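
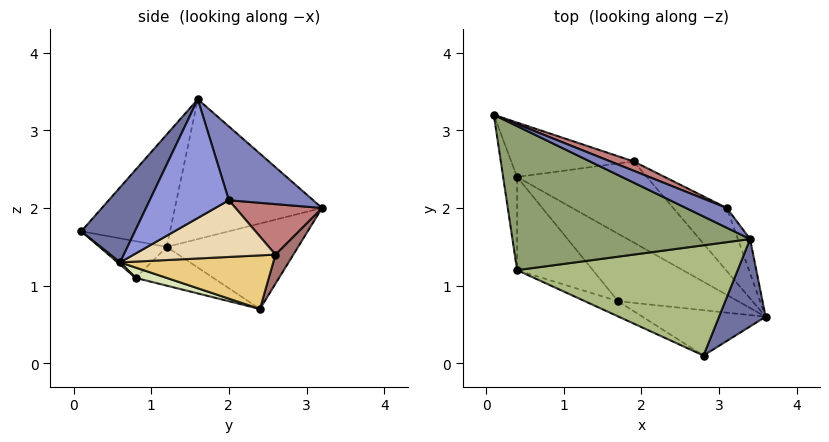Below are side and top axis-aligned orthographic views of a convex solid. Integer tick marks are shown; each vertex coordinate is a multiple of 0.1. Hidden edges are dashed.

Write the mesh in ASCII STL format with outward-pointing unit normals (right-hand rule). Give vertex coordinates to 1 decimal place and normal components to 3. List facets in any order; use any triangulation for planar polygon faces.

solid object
 facet normal 0.620 -0.684 0.385
  outer loop
   vertex 3.4 1.6 3.4
   vertex 2.8 0.1 1.7
   vertex 3.6 0.6 1.3
  endloop
 endfacet
 facet normal 0.358 0.912 0.198
  outer loop
   vertex 3.1 2.0 2.1
   vertex 0.1 3.2 2.0
   vertex 3.4 1.6 3.4
  endloop
 endfacet
 facet normal 0.919 0.382 -0.094
  outer loop
   vertex 3.1 2.0 2.1
   vertex 3.4 1.6 3.4
   vertex 3.6 0.6 1.3
  endloop
 endfacet
 facet normal -0.981 -0.107 -0.161
  outer loop
   vertex 0.4 1.2 1.5
   vertex 0.1 3.2 2.0
   vertex 0.4 2.4 0.7
  endloop
 endfacet
 facet normal -0.487 -0.280 0.827
  outer loop
   vertex 0.4 1.2 1.5
   vertex 3.4 1.6 3.4
   vertex 0.1 3.2 2.0
  endloop
 endfacet
 facet normal -0.350 -0.638 0.686
  outer loop
   vertex 0.4 1.2 1.5
   vertex 2.8 0.1 1.7
   vertex 3.4 1.6 3.4
  endloop
 endfacet
 facet normal 0.014 -0.638 -0.770
  outer loop
   vertex 1.7 0.8 1.1
   vertex 3.6 0.6 1.3
   vertex 2.8 0.1 1.7
  endloop
 endfacet
 facet normal 0.085 -0.176 -0.981
  outer loop
   vertex 1.7 0.8 1.1
   vertex 0.4 2.4 0.7
   vertex 3.6 0.6 1.3
  endloop
 endfacet
 facet normal -0.370 -0.867 -0.334
  outer loop
   vertex 1.7 0.8 1.1
   vertex 2.8 0.1 1.7
   vertex 0.4 1.2 1.5
  endloop
 endfacet
 facet normal -0.392 -0.510 -0.765
  outer loop
   vertex 1.7 0.8 1.1
   vertex 0.4 1.2 1.5
   vertex 0.4 2.4 0.7
  endloop
 endfacet
 facet normal 0.358 0.348 -0.867
  outer loop
   vertex 1.9 2.6 1.4
   vertex 3.6 0.6 1.3
   vertex 0.4 2.4 0.7
  endloop
 endfacet
 facet normal 0.609 0.546 -0.575
  outer loop
   vertex 1.9 2.6 1.4
   vertex 3.1 2.0 2.1
   vertex 3.6 0.6 1.3
  endloop
 endfacet
 facet normal 0.119 0.858 -0.500
  outer loop
   vertex 1.9 2.6 1.4
   vertex 0.4 2.4 0.7
   vertex 0.1 3.2 2.0
  endloop
 endfacet
 facet normal 0.361 0.917 0.167
  outer loop
   vertex 1.9 2.6 1.4
   vertex 0.1 3.2 2.0
   vertex 3.1 2.0 2.1
  endloop
 endfacet
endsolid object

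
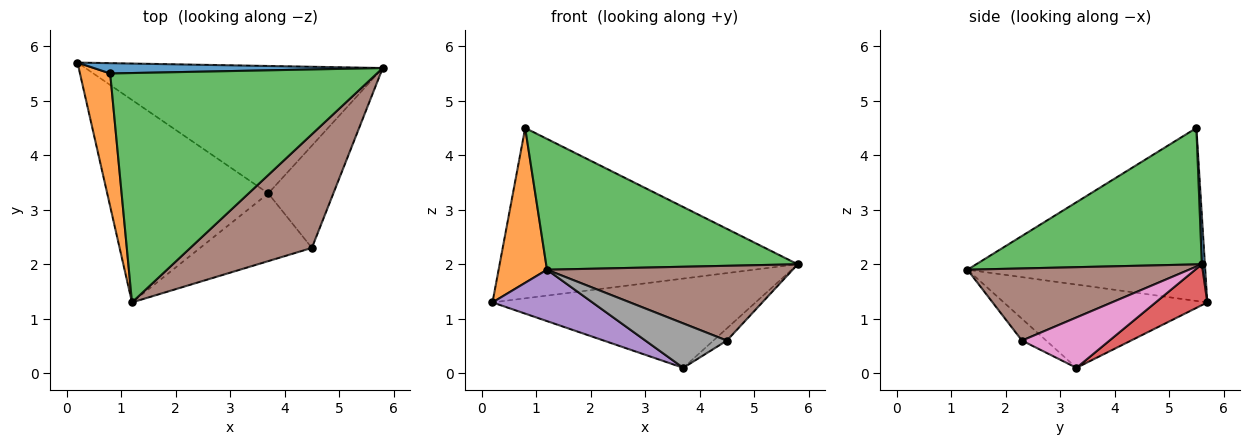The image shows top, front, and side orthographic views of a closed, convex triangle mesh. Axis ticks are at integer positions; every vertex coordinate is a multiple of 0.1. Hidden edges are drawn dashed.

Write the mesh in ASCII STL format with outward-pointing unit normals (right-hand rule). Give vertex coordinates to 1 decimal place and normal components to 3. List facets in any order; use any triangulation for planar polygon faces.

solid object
 facet normal 0.010 0.998 0.060
  outer loop
   vertex 0.8 5.5 4.5
   vertex 5.8 5.6 2.0
   vertex 0.2 5.7 1.3
  endloop
 endfacet
 facet normal -0.966 -0.196 0.169
  outer loop
   vertex 0.8 5.5 4.5
   vertex 0.2 5.7 1.3
   vertex 1.2 1.3 1.9
  endloop
 endfacet
 facet normal 0.406 -0.453 0.794
  outer loop
   vertex 0.8 5.5 4.5
   vertex 1.2 1.3 1.9
   vertex 5.8 5.6 2.0
  endloop
 endfacet
 facet normal 0.112 0.570 -0.814
  outer loop
   vertex 3.7 3.3 0.1
   vertex 0.2 5.7 1.3
   vertex 5.8 5.6 2.0
  endloop
 endfacet
 facet normal -0.448 -0.220 -0.867
  outer loop
   vertex 3.7 3.3 0.1
   vertex 1.2 1.3 1.9
   vertex 0.2 5.7 1.3
  endloop
 endfacet
 facet normal 0.444 -0.492 0.748
  outer loop
   vertex 4.5 2.3 0.6
   vertex 5.8 5.6 2.0
   vertex 1.2 1.3 1.9
  endloop
 endfacet
 facet normal 0.609 0.094 -0.787
  outer loop
   vertex 4.5 2.3 0.6
   vertex 3.7 3.3 0.1
   vertex 5.8 5.6 2.0
  endloop
 endfacet
 facet normal -0.161 -0.541 -0.825
  outer loop
   vertex 4.5 2.3 0.6
   vertex 1.2 1.3 1.9
   vertex 3.7 3.3 0.1
  endloop
 endfacet
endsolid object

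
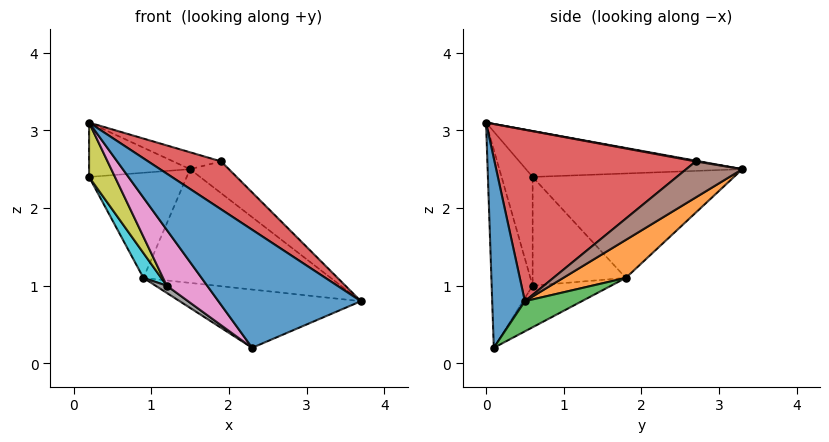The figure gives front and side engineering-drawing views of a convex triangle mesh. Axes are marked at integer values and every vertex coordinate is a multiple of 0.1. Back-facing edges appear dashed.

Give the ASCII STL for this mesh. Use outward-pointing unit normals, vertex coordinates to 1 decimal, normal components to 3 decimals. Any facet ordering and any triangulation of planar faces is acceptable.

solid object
 facet normal 0.222 -0.967 0.127
  outer loop
   vertex 2.3 0.1 0.2
   vertex 3.7 0.5 0.8
   vertex 0.2 0.0 3.1
  endloop
 endfacet
 facet normal 0.208 0.622 -0.755
  outer loop
   vertex 0.9 1.8 1.1
   vertex 1.5 3.3 2.5
   vertex 3.7 0.5 0.8
  endloop
 endfacet
 facet normal 0.180 0.572 -0.800
  outer loop
   vertex 0.9 1.8 1.1
   vertex 3.7 0.5 0.8
   vertex 2.3 0.1 0.2
  endloop
 endfacet
 facet normal 0.558 -0.202 0.805
  outer loop
   vertex 1.9 2.7 2.6
   vertex 0.2 0.0 3.1
   vertex 3.7 0.5 0.8
  endloop
 endfacet
 facet normal 0.014 0.174 0.985
  outer loop
   vertex 1.9 2.7 2.6
   vertex 1.5 3.3 2.5
   vertex 0.2 0.0 3.1
  endloop
 endfacet
 facet normal 0.816 0.565 0.125
  outer loop
   vertex 1.9 2.7 2.6
   vertex 3.7 0.5 0.8
   vertex 1.5 3.3 2.5
  endloop
 endfacet
 facet normal -0.626 -0.618 -0.475
  outer loop
   vertex 1.2 0.6 1.0
   vertex 2.3 0.1 0.2
   vertex 0.2 0.0 3.1
  endloop
 endfacet
 facet normal -0.612 -0.087 -0.786
  outer loop
   vertex 1.2 0.6 1.0
   vertex 0.9 1.8 1.1
   vertex 2.3 0.1 0.2
  endloop
 endfacet
 facet normal -0.673 -0.561 -0.481
  outer loop
   vertex 0.2 0.6 2.4
   vertex 1.2 0.6 1.0
   vertex 0.2 0.0 3.1
  endloop
 endfacet
 facet normal -0.804 -0.153 -0.574
  outer loop
   vertex 0.2 0.6 2.4
   vertex 0.9 1.8 1.1
   vertex 1.2 0.6 1.0
  endloop
 endfacet
 facet normal -0.852 0.398 0.341
  outer loop
   vertex 0.2 0.6 2.4
   vertex 0.2 0.0 3.1
   vertex 1.5 3.3 2.5
  endloop
 endfacet
 facet normal -0.897 0.435 -0.082
  outer loop
   vertex 0.2 0.6 2.4
   vertex 1.5 3.3 2.5
   vertex 0.9 1.8 1.1
  endloop
 endfacet
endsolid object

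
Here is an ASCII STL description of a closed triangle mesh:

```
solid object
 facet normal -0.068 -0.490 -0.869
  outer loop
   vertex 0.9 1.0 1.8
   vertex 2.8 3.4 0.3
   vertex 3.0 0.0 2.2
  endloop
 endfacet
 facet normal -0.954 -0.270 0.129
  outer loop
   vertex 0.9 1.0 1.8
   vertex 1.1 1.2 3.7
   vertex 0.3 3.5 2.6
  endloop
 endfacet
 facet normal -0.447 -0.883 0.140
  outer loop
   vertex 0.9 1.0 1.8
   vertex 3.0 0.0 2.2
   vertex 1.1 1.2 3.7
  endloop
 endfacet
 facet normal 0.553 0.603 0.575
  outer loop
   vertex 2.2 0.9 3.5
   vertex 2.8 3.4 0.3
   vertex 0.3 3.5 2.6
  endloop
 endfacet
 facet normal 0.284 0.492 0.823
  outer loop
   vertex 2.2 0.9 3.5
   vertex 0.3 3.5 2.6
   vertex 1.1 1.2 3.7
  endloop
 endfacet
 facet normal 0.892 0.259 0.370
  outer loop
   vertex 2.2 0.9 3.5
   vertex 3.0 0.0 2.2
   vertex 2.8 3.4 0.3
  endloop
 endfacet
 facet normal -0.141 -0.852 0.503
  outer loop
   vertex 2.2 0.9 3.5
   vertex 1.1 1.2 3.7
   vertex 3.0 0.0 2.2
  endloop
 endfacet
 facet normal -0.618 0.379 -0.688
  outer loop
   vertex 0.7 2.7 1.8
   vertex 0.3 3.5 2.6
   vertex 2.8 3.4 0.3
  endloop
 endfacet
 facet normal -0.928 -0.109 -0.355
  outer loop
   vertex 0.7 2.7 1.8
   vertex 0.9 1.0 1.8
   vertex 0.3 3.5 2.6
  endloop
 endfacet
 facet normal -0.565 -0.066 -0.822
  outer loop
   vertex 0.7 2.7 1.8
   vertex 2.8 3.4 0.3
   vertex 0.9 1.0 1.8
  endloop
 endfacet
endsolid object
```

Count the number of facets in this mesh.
10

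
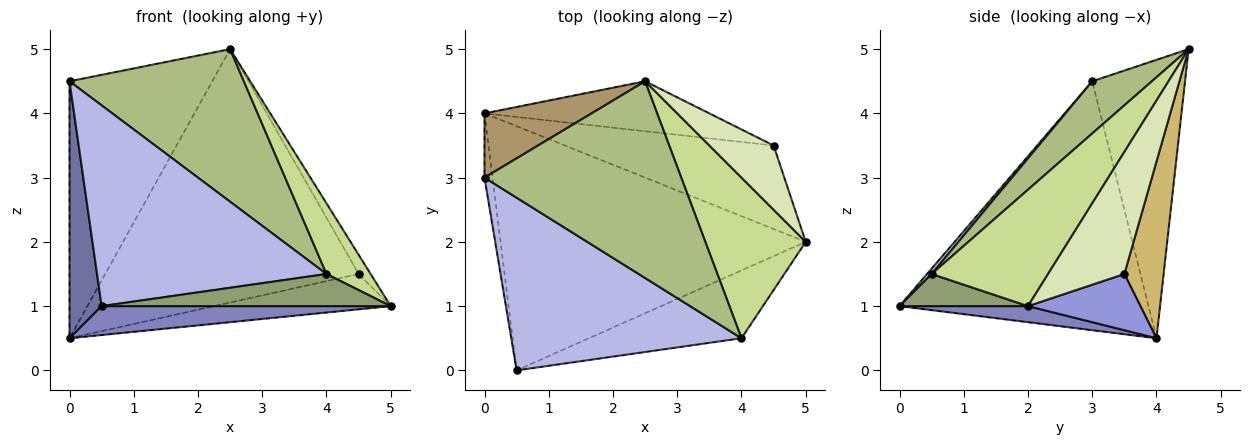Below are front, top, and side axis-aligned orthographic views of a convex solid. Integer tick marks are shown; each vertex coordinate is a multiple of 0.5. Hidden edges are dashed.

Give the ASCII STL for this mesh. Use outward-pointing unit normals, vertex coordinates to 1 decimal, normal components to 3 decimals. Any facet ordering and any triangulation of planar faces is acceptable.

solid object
 facet normal -0.991 -0.128 -0.032
  outer loop
   vertex 0.0 4.0 0.5
   vertex 0.5 0.0 1.0
   vertex 0.0 3.0 4.5
  endloop
 endfacet
 facet normal 0.052 -0.117 -0.992
  outer loop
   vertex 0.0 4.0 0.5
   vertex 5.0 2.0 1.0
   vertex 0.5 0.0 1.0
  endloop
 endfacet
 facet normal 0.241 0.378 -0.894
  outer loop
   vertex 4.5 3.5 1.5
   vertex 5.0 2.0 1.0
   vertex 0.0 4.0 0.5
  endloop
 endfacet
 facet normal 0.015 -0.758 0.652
  outer loop
   vertex 4.0 0.5 1.5
   vertex 0.0 3.0 4.5
   vertex 0.5 0.0 1.0
  endloop
 endfacet
 facet normal 0.187 -0.421 -0.888
  outer loop
   vertex 4.0 0.5 1.5
   vertex 0.5 0.0 1.0
   vertex 5.0 2.0 1.0
  endloop
 endfacet
 facet normal 0.205 -0.600 0.773
  outer loop
   vertex 2.5 4.5 5.0
   vertex 0.0 3.0 4.5
   vertex 4.0 0.5 1.5
  endloop
 endfacet
 facet normal 0.728 -0.276 0.628
  outer loop
   vertex 2.5 4.5 5.0
   vertex 4.0 0.5 1.5
   vertex 5.0 2.0 1.0
  endloop
 endfacet
 facet normal 0.876 0.138 0.461
  outer loop
   vertex 2.5 4.5 5.0
   vertex 5.0 2.0 1.0
   vertex 4.5 3.5 1.5
  endloop
 endfacet
 facet normal -0.533 0.821 0.205
  outer loop
   vertex 2.5 4.5 5.0
   vertex 0.0 4.0 0.5
   vertex 0.0 3.0 4.5
  endloop
 endfacet
 facet normal 0.150 0.970 -0.191
  outer loop
   vertex 2.5 4.5 5.0
   vertex 4.5 3.5 1.5
   vertex 0.0 4.0 0.5
  endloop
 endfacet
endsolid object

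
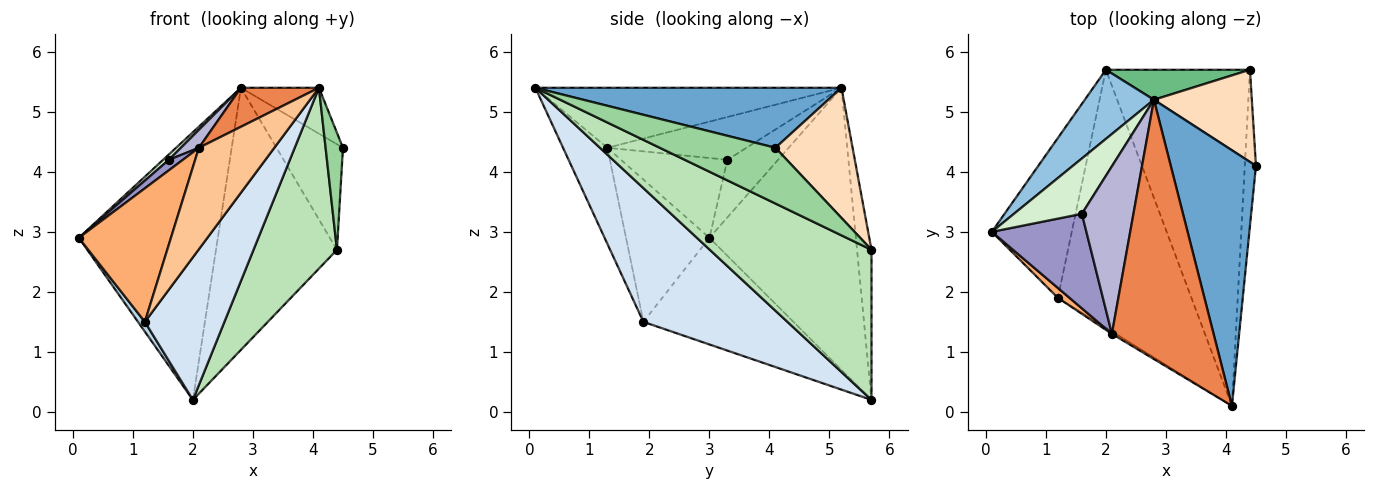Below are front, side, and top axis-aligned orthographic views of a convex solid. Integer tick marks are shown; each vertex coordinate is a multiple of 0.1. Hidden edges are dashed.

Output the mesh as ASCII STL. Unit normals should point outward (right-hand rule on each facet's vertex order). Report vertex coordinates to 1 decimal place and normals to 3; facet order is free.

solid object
 facet normal 0.570 0.145 0.809
  outer loop
   vertex 2.8 5.2 5.4
   vertex 4.1 0.1 5.4
   vertex 4.5 4.1 4.4
  endloop
 endfacet
 facet normal -0.714 0.678 0.175
  outer loop
   vertex 2.8 5.2 5.4
   vertex 2.0 5.7 0.2
   vertex 0.1 3.0 2.9
  endloop
 endfacet
 facet normal -0.800 -0.037 -0.599
  outer loop
   vertex 1.2 1.9 1.5
   vertex 0.1 3.0 2.9
   vertex 2.0 5.7 0.2
  endloop
 endfacet
 facet normal 0.659 -0.364 -0.658
  outer loop
   vertex 1.2 1.9 1.5
   vertex 2.0 5.7 0.2
   vertex 4.1 0.1 5.4
  endloop
 endfacet
 facet normal -0.504 -0.128 0.854
  outer loop
   vertex 2.1 1.3 4.4
   vertex 4.1 0.1 5.4
   vertex 2.8 5.2 5.4
  endloop
 endfacet
 facet normal -0.670 -0.740 0.055
  outer loop
   vertex 2.1 1.3 4.4
   vertex 0.1 3.0 2.9
   vertex 1.2 1.9 1.5
  endloop
 endfacet
 facet normal -0.507 -0.862 -0.021
  outer loop
   vertex 2.1 1.3 4.4
   vertex 1.2 1.9 1.5
   vertex 4.1 0.1 5.4
  endloop
 endfacet
 facet normal 0.658 0.567 0.495
  outer loop
   vertex 4.4 5.7 2.7
   vertex 2.8 5.2 5.4
   vertex 4.5 4.1 4.4
  endloop
 endfacet
 facet normal -0.118 0.987 0.113
  outer loop
   vertex 4.4 5.7 2.7
   vertex 2.0 5.7 0.2
   vertex 2.8 5.2 5.4
  endloop
 endfacet
 facet normal 0.970 -0.146 -0.194
  outer loop
   vertex 4.4 5.7 2.7
   vertex 4.5 4.1 4.4
   vertex 4.1 0.1 5.4
  endloop
 endfacet
 facet normal 0.676 -0.349 -0.649
  outer loop
   vertex 4.4 5.7 2.7
   vertex 4.1 0.1 5.4
   vertex 2.0 5.7 0.2
  endloop
 endfacet
 facet normal -0.645 -0.073 0.761
  outer loop
   vertex 1.6 3.3 4.2
   vertex 2.8 5.2 5.4
   vertex 0.1 3.0 2.9
  endloop
 endfacet
 facet normal -0.643 -0.085 0.761
  outer loop
   vertex 1.6 3.3 4.2
   vertex 0.1 3.0 2.9
   vertex 2.1 1.3 4.4
  endloop
 endfacet
 facet normal -0.636 -0.082 0.767
  outer loop
   vertex 1.6 3.3 4.2
   vertex 2.1 1.3 4.4
   vertex 2.8 5.2 5.4
  endloop
 endfacet
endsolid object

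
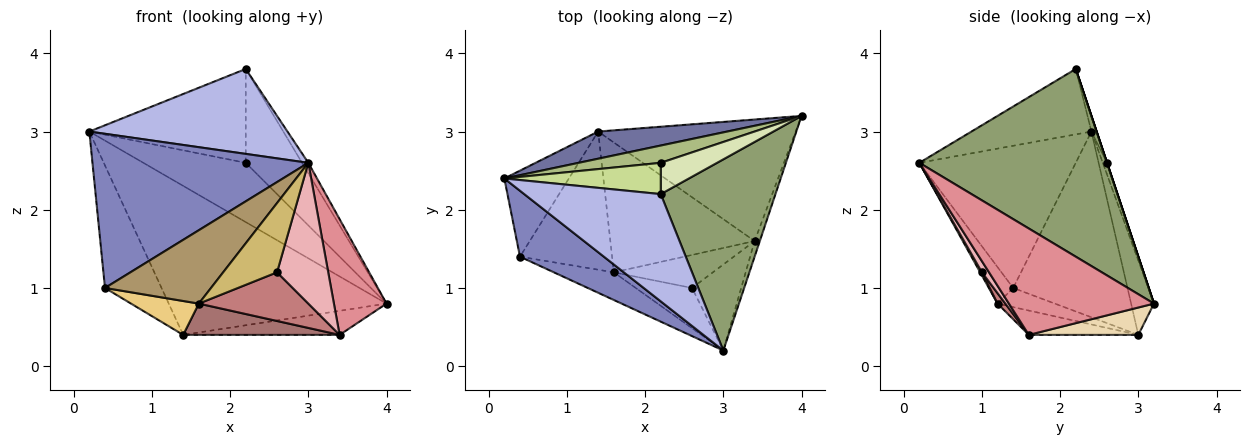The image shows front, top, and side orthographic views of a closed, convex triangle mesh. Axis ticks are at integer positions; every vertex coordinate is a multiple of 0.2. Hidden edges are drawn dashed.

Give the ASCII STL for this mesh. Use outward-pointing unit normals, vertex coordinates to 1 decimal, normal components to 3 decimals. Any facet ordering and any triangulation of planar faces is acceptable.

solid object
 facet normal -0.103 0.979 0.178
  outer loop
   vertex 1.4 3.0 0.4
   vertex 0.2 2.4 3.0
   vertex 4.0 3.2 0.8
  endloop
 endfacet
 facet normal -0.554 -0.765 0.327
  outer loop
   vertex 0.4 1.4 1.0
   vertex 3.0 0.2 2.6
   vertex 0.2 2.4 3.0
  endloop
 endfacet
 facet normal -0.856 0.423 -0.297
  outer loop
   vertex 0.4 1.4 1.0
   vertex 0.2 2.4 3.0
   vertex 1.4 3.0 0.4
  endloop
 endfacet
 facet normal -0.352 -0.581 0.734
  outer loop
   vertex 2.2 2.2 3.8
   vertex 0.2 2.4 3.0
   vertex 3.0 0.2 2.6
  endloop
 endfacet
 facet normal 0.853 0.028 0.521
  outer loop
   vertex 2.2 2.2 3.8
   vertex 3.0 0.2 2.6
   vertex 4.0 3.2 0.8
  endloop
 endfacet
 facet normal -0.040 0.959 0.280
  outer loop
   vertex 2.2 2.6 2.6
   vertex 4.0 3.2 0.8
   vertex 0.2 2.4 3.0
  endloop
 endfacet
 facet normal -0.032 0.948 0.316
  outer loop
   vertex 2.2 2.6 2.6
   vertex 0.2 2.4 3.0
   vertex 2.2 2.2 3.8
  endloop
 endfacet
 facet normal 0.000 0.949 0.316
  outer loop
   vertex 2.2 2.6 2.6
   vertex 2.2 2.2 3.8
   vertex 4.0 3.2 0.8
  endloop
 endfacet
 facet normal -0.210 -0.915 -0.345
  outer loop
   vertex 1.6 1.2 0.8
   vertex 3.0 0.2 2.6
   vertex 0.4 1.4 1.0
  endloop
 endfacet
 facet normal 0.028 -0.864 -0.502
  outer loop
   vertex 1.6 1.2 0.8
   vertex 2.6 1.0 1.2
   vertex 3.0 0.2 2.6
  endloop
 endfacet
 facet normal -0.198 -0.234 -0.952
  outer loop
   vertex 1.6 1.2 0.8
   vertex 0.4 1.4 1.0
   vertex 1.4 3.0 0.4
  endloop
 endfacet
 facet normal 0.135 0.192 -0.972
  outer loop
   vertex 3.4 1.6 0.4
   vertex 1.4 3.0 0.4
   vertex 4.0 3.2 0.8
  endloop
 endfacet
 facet normal -0.162 -0.231 -0.959
  outer loop
   vertex 3.4 1.6 0.4
   vertex 1.6 1.2 0.8
   vertex 1.4 3.0 0.4
  endloop
 endfacet
 facet normal 0.059 -0.826 -0.561
  outer loop
   vertex 3.4 1.6 0.4
   vertex 2.6 1.0 1.2
   vertex 1.6 1.2 0.8
  endloop
 endfacet
 facet normal 0.939 -0.341 -0.046
  outer loop
   vertex 3.4 1.6 0.4
   vertex 4.0 3.2 0.8
   vertex 3.0 0.2 2.6
  endloop
 endfacet
 facet normal 0.118 -0.847 -0.518
  outer loop
   vertex 3.4 1.6 0.4
   vertex 3.0 0.2 2.6
   vertex 2.6 1.0 1.2
  endloop
 endfacet
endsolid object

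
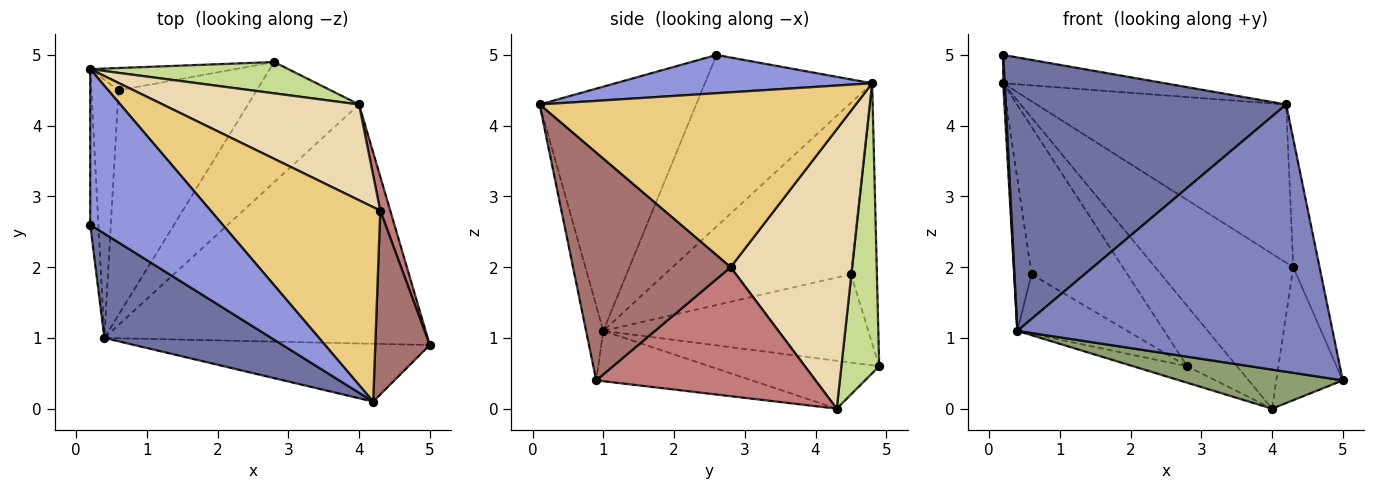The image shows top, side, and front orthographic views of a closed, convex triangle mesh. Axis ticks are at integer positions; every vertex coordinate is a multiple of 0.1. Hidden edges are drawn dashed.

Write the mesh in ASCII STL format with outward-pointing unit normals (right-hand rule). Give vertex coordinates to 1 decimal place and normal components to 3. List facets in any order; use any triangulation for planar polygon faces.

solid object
 facet normal -0.462 -0.828 0.316
  outer loop
   vertex 0.4 1.0 1.1
   vertex 4.2 0.1 4.3
   vertex 0.2 2.6 5.0
  endloop
 endfacet
 facet normal -0.053 -0.976 -0.211
  outer loop
   vertex 0.4 1.0 1.1
   vertex 5.0 0.9 0.4
   vertex 4.2 0.1 4.3
  endloop
 endfacet
 facet normal 0.273 0.172 0.946
  outer loop
   vertex 0.2 4.8 4.6
   vertex 0.2 2.6 5.0
   vertex 4.2 0.1 4.3
  endloop
 endfacet
 facet normal -0.999 -0.009 -0.048
  outer loop
   vertex 0.2 4.8 4.6
   vertex 0.4 1.0 1.1
   vertex 0.2 2.6 5.0
  endloop
 endfacet
 facet normal -0.152 -0.159 -0.975
  outer loop
   vertex 4.0 4.3 0.0
   vertex 5.0 0.9 0.4
   vertex 0.4 1.0 1.1
  endloop
 endfacet
 facet normal -0.393 0.125 -0.911
  outer loop
   vertex 4.0 4.3 0.0
   vertex 0.4 1.0 1.1
   vertex 2.8 4.9 0.6
  endloop
 endfacet
 facet normal 0.559 0.736 0.382
  outer loop
   vertex 4.0 4.3 0.0
   vertex 2.8 4.9 0.6
   vertex 0.2 4.8 4.6
  endloop
 endfacet
 facet normal -0.526 0.218 -0.822
  outer loop
   vertex 0.6 4.5 1.9
   vertex 2.8 4.9 0.6
   vertex 0.4 1.0 1.1
  endloop
 endfacet
 facet normal -0.259 0.955 -0.144
  outer loop
   vertex 0.6 4.5 1.9
   vertex 0.2 4.8 4.6
   vertex 2.8 4.9 0.6
  endloop
 endfacet
 facet normal -0.983 0.092 -0.156
  outer loop
   vertex 0.6 4.5 1.9
   vertex 0.4 1.0 1.1
   vertex 0.2 4.8 4.6
  endloop
 endfacet
 facet normal 0.625 0.493 0.606
  outer loop
   vertex 4.3 2.8 2.0
   vertex 0.2 4.8 4.6
   vertex 4.2 0.1 4.3
  endloop
 endfacet
 facet normal 0.599 0.681 0.421
  outer loop
   vertex 4.3 2.8 2.0
   vertex 4.0 4.3 0.0
   vertex 0.2 4.8 4.6
  endloop
 endfacet
 facet normal 0.960 0.160 0.230
  outer loop
   vertex 4.3 2.8 2.0
   vertex 4.2 0.1 4.3
   vertex 5.0 0.9 0.4
  endloop
 endfacet
 facet normal 0.954 0.289 0.074
  outer loop
   vertex 4.3 2.8 2.0
   vertex 5.0 0.9 0.4
   vertex 4.0 4.3 0.0
  endloop
 endfacet
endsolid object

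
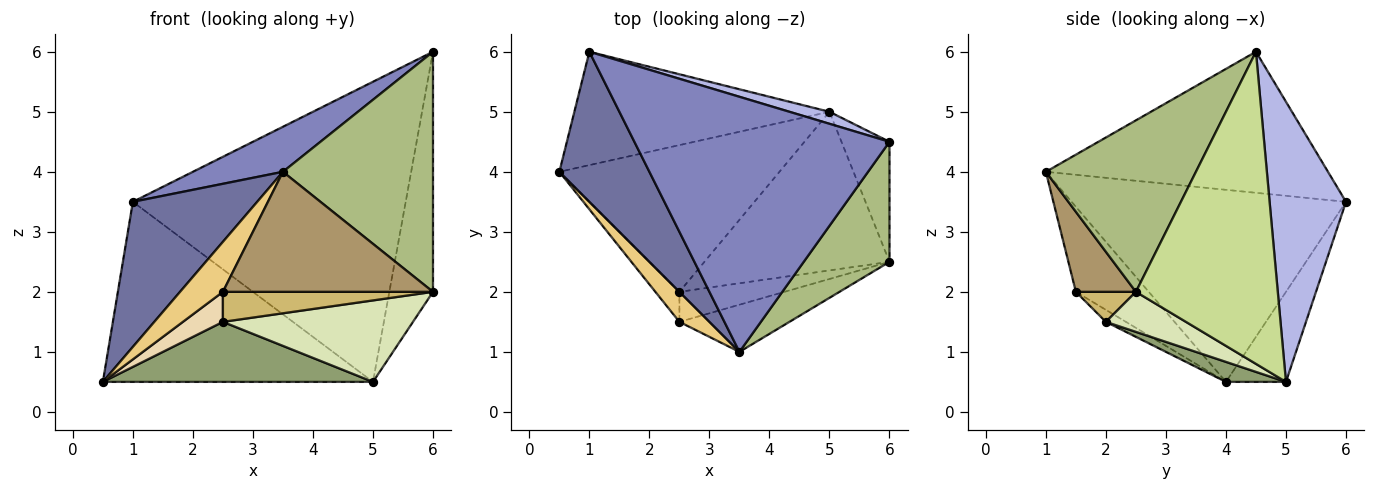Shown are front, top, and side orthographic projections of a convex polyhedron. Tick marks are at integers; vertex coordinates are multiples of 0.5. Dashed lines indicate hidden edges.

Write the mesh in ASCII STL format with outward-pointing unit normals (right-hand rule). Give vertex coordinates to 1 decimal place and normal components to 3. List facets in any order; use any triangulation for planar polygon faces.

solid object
 facet normal -0.838 -0.380 0.393
  outer loop
   vertex 1.0 6.0 3.5
   vertex 0.5 4.0 0.5
   vertex 3.5 1.0 4.0
  endloop
 endfacet
 facet normal -0.478 -0.153 0.865
  outer loop
   vertex 1.0 6.0 3.5
   vertex 3.5 1.0 4.0
   vertex 6.0 4.5 6.0
  endloop
 endfacet
 facet normal -0.185 0.832 -0.524
  outer loop
   vertex 5.0 5.0 0.5
   vertex 0.5 4.0 0.5
   vertex 1.0 6.0 3.5
  endloop
 endfacet
 facet normal 0.269 0.962 0.038
  outer loop
   vertex 5.0 5.0 0.5
   vertex 1.0 6.0 3.5
   vertex 6.0 4.5 6.0
  endloop
 endfacet
 facet normal 0.084 -0.377 -0.922
  outer loop
   vertex 2.5 2.0 1.5
   vertex 0.5 4.0 0.5
   vertex 5.0 5.0 0.5
  endloop
 endfacet
 facet normal 0.667 -0.667 0.333
  outer loop
   vertex 6.0 2.5 2.0
   vertex 6.0 4.5 6.0
   vertex 3.5 1.0 4.0
  endloop
 endfacet
 facet normal 0.946 0.291 -0.145
  outer loop
   vertex 6.0 2.5 2.0
   vertex 5.0 5.0 0.5
   vertex 6.0 4.5 6.0
  endloop
 endfacet
 facet normal 0.189 -0.449 -0.874
  outer loop
   vertex 6.0 2.5 2.0
   vertex 2.5 2.0 1.5
   vertex 5.0 5.0 0.5
  endloop
 endfacet
 facet normal 0.257 -0.899 -0.353
  outer loop
   vertex 2.5 1.5 2.0
   vertex 6.0 2.5 2.0
   vertex 3.5 1.0 4.0
  endloop
 endfacet
 facet normal 0.198 -0.693 -0.693
  outer loop
   vertex 2.5 1.5 2.0
   vertex 2.5 2.0 1.5
   vertex 6.0 2.5 2.0
  endloop
 endfacet
 facet normal -0.825 -0.485 0.291
  outer loop
   vertex 2.5 1.5 2.0
   vertex 3.5 1.0 4.0
   vertex 0.5 4.0 0.5
  endloop
 endfacet
 facet normal -0.333 -0.667 -0.667
  outer loop
   vertex 2.5 1.5 2.0
   vertex 0.5 4.0 0.5
   vertex 2.5 2.0 1.5
  endloop
 endfacet
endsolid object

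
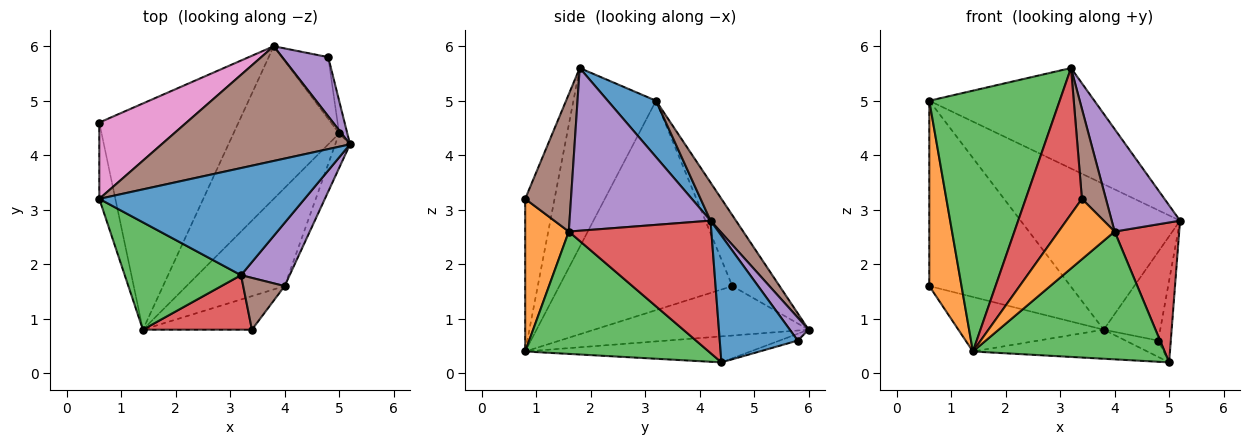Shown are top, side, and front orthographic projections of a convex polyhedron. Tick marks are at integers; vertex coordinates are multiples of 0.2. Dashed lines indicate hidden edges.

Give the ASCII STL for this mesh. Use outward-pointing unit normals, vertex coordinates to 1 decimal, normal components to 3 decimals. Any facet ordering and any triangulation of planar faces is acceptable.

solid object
 facet normal 0.196 0.671 0.715
  outer loop
   vertex 0.6 3.2 5.0
   vertex 3.2 1.8 5.6
   vertex 5.2 4.2 2.8
  endloop
 endfacet
 facet normal -0.980 -0.183 -0.075
  outer loop
   vertex 0.6 3.2 5.0
   vertex 0.6 4.6 1.6
   vertex 1.4 0.8 0.4
  endloop
 endfacet
 facet normal -0.505 -0.798 0.328
  outer loop
   vertex 0.6 3.2 5.0
   vertex 1.4 0.8 0.4
   vertex 3.2 1.8 5.6
  endloop
 endfacet
 facet normal -0.440 -0.842 0.314
  outer loop
   vertex 3.4 0.8 3.2
   vertex 3.2 1.8 5.6
   vertex 1.4 0.8 0.4
  endloop
 endfacet
 facet normal 0.267 0.802 0.535
  outer loop
   vertex 3.8 6.0 0.8
   vertex 5.2 4.2 2.8
   vertex 4.8 5.8 0.6
  endloop
 endfacet
 facet normal 0.124 0.779 0.614
  outer loop
   vertex 3.8 6.0 0.8
   vertex 0.6 3.2 5.0
   vertex 5.2 4.2 2.8
  endloop
 endfacet
 facet normal -0.296 0.883 0.364
  outer loop
   vertex 3.8 6.0 0.8
   vertex 0.6 4.6 1.6
   vertex 0.6 3.2 5.0
  endloop
 endfacet
 facet normal -0.327 0.221 -0.919
  outer loop
   vertex 3.8 6.0 0.8
   vertex 1.4 0.8 0.4
   vertex 0.6 4.6 1.6
  endloop
 endfacet
 facet normal -0.235 0.182 -0.955
  outer loop
   vertex 5.0 4.4 0.2
   vertex 1.4 0.8 0.4
   vertex 3.8 6.0 0.8
  endloop
 endfacet
 facet normal -0.141 0.253 -0.957
  outer loop
   vertex 5.0 4.4 0.2
   vertex 3.8 6.0 0.8
   vertex 4.8 5.8 0.6
  endloop
 endfacet
 facet normal 0.985 0.159 -0.064
  outer loop
   vertex 5.0 4.4 0.2
   vertex 4.8 5.8 0.6
   vertex 5.2 4.2 2.8
  endloop
 endfacet
 facet normal 0.562 -0.723 -0.402
  outer loop
   vertex 4.0 1.6 2.6
   vertex 3.4 0.8 3.2
   vertex 1.4 0.8 0.4
  endloop
 endfacet
 facet normal 0.605 -0.632 -0.485
  outer loop
   vertex 4.0 1.6 2.6
   vertex 1.4 0.8 0.4
   vertex 5.0 4.4 0.2
  endloop
 endfacet
 facet normal 0.906 -0.410 -0.101
  outer loop
   vertex 4.0 1.6 2.6
   vertex 5.0 4.4 0.2
   vertex 5.2 4.2 2.8
  endloop
 endfacet
 facet normal 0.869 -0.421 0.260
  outer loop
   vertex 4.0 1.6 2.6
   vertex 5.2 4.2 2.8
   vertex 3.2 1.8 5.6
  endloop
 endfacet
 facet normal 0.856 -0.448 0.258
  outer loop
   vertex 4.0 1.6 2.6
   vertex 3.2 1.8 5.6
   vertex 3.4 0.8 3.2
  endloop
 endfacet
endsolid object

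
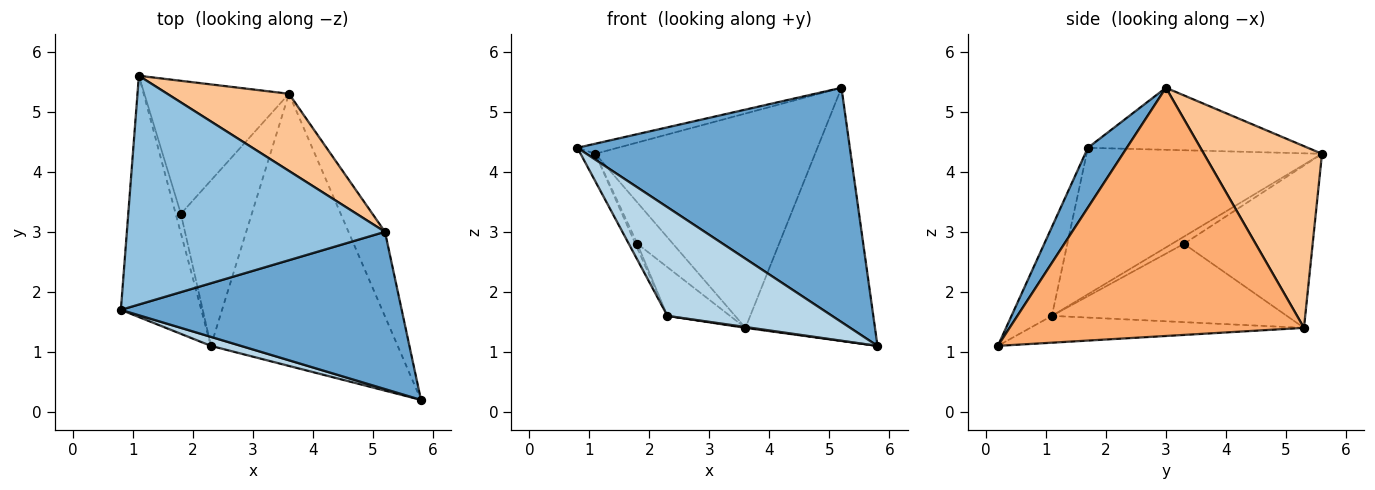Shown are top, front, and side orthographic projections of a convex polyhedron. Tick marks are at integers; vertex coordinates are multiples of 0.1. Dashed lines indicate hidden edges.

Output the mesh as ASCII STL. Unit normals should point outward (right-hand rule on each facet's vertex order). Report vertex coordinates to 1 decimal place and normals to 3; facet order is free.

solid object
 facet normal 0.118 -0.825 0.553
  outer loop
   vertex 5.2 3.0 5.4
   vertex 0.8 1.7 4.4
   vertex 5.8 0.2 1.1
  endloop
 endfacet
 facet normal -0.233 0.043 0.971
  outer loop
   vertex 5.2 3.0 5.4
   vertex 1.1 5.6 4.3
   vertex 0.8 1.7 4.4
  endloop
 endfacet
 facet normal -0.237 -0.968 0.080
  outer loop
   vertex 2.3 1.1 1.6
   vertex 5.8 0.2 1.1
   vertex 0.8 1.7 4.4
  endloop
 endfacet
 facet normal -0.875 0.055 -0.481
  outer loop
   vertex 2.3 1.1 1.6
   vertex 0.8 1.7 4.4
   vertex 1.1 5.6 4.3
  endloop
 endfacet
 facet normal -0.142 -0.003 -0.990
  outer loop
   vertex 3.6 5.3 1.4
   vertex 5.8 0.2 1.1
   vertex 2.3 1.1 1.6
  endloop
 endfacet
 facet normal 0.907 0.399 -0.133
  outer loop
   vertex 3.6 5.3 1.4
   vertex 5.2 3.0 5.4
   vertex 5.8 0.2 1.1
  endloop
 endfacet
 facet normal 0.451 0.840 0.302
  outer loop
   vertex 3.6 5.3 1.4
   vertex 1.1 5.6 4.3
   vertex 5.2 3.0 5.4
  endloop
 endfacet
 facet normal -0.803 0.134 -0.580
  outer loop
   vertex 1.8 3.3 2.8
   vertex 2.3 1.1 1.6
   vertex 1.1 5.6 4.3
  endloop
 endfacet
 facet normal -0.731 0.202 -0.651
  outer loop
   vertex 1.8 3.3 2.8
   vertex 1.1 5.6 4.3
   vertex 3.6 5.3 1.4
  endloop
 endfacet
 facet normal -0.727 0.194 -0.658
  outer loop
   vertex 1.8 3.3 2.8
   vertex 3.6 5.3 1.4
   vertex 2.3 1.1 1.6
  endloop
 endfacet
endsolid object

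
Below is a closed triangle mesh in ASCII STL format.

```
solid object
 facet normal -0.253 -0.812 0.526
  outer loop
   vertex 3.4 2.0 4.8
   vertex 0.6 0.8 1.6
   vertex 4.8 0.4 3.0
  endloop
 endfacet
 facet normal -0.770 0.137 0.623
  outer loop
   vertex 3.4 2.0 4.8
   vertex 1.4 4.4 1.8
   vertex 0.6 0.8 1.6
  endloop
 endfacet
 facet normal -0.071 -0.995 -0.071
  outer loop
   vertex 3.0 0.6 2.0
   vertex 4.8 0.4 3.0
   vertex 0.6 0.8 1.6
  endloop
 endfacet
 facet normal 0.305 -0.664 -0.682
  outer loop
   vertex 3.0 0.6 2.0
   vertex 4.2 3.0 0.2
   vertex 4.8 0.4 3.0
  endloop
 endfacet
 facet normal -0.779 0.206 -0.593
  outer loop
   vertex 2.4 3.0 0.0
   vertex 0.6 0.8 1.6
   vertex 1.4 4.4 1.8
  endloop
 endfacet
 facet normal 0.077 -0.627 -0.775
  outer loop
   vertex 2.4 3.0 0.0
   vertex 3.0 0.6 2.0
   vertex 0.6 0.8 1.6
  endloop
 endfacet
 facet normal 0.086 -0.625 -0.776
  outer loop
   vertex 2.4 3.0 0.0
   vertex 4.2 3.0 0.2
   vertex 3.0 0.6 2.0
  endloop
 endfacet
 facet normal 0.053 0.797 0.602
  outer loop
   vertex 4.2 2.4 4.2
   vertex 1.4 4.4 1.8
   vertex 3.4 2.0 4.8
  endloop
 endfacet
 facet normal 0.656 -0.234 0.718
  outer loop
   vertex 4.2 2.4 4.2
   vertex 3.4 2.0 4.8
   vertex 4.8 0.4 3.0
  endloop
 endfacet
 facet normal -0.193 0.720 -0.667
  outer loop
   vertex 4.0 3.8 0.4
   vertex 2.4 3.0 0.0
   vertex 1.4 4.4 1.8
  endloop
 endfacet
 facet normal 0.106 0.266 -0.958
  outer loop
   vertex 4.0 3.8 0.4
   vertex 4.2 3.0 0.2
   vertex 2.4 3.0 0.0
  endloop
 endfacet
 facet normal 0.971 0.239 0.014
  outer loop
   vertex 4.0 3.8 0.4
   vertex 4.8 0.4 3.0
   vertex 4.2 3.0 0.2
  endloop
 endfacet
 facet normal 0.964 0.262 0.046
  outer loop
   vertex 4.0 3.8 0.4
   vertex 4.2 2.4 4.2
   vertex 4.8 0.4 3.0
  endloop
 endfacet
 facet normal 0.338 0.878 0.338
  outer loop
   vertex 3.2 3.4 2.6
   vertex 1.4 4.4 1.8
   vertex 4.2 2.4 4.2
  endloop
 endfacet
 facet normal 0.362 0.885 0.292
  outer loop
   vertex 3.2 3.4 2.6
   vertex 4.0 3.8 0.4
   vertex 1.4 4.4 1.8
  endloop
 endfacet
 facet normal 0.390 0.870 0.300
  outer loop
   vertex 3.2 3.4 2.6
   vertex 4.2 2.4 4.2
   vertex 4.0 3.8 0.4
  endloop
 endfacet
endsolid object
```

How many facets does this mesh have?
16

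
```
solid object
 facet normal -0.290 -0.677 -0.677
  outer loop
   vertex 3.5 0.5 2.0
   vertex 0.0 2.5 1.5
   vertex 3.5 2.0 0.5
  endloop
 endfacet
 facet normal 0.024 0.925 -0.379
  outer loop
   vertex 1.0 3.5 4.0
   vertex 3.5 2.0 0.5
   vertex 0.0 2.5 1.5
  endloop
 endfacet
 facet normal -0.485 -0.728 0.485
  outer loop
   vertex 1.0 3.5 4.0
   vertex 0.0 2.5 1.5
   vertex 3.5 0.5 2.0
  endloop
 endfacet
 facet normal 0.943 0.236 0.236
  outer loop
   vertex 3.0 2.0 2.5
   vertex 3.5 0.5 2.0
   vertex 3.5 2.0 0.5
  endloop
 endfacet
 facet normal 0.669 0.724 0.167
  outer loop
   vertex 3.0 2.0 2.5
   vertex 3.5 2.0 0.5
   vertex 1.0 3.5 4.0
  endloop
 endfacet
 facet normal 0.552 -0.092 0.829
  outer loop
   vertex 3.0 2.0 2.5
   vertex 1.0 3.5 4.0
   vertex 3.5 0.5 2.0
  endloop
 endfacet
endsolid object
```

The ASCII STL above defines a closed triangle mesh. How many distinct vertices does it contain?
5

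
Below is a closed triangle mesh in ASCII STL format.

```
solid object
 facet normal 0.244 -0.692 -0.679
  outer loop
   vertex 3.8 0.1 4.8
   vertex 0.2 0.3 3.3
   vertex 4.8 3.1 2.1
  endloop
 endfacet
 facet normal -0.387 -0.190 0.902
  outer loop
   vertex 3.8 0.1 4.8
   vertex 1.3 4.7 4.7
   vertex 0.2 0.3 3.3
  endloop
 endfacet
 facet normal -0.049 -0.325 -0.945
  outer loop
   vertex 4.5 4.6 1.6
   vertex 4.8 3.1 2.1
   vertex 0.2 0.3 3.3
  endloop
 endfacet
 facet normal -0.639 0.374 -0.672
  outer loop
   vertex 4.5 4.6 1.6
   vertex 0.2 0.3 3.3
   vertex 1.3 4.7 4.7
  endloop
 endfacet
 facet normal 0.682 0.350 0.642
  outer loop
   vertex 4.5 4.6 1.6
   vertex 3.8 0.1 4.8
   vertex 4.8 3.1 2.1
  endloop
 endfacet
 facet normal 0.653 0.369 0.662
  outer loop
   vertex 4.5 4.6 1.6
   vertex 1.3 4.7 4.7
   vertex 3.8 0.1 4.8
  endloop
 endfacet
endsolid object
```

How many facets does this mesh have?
6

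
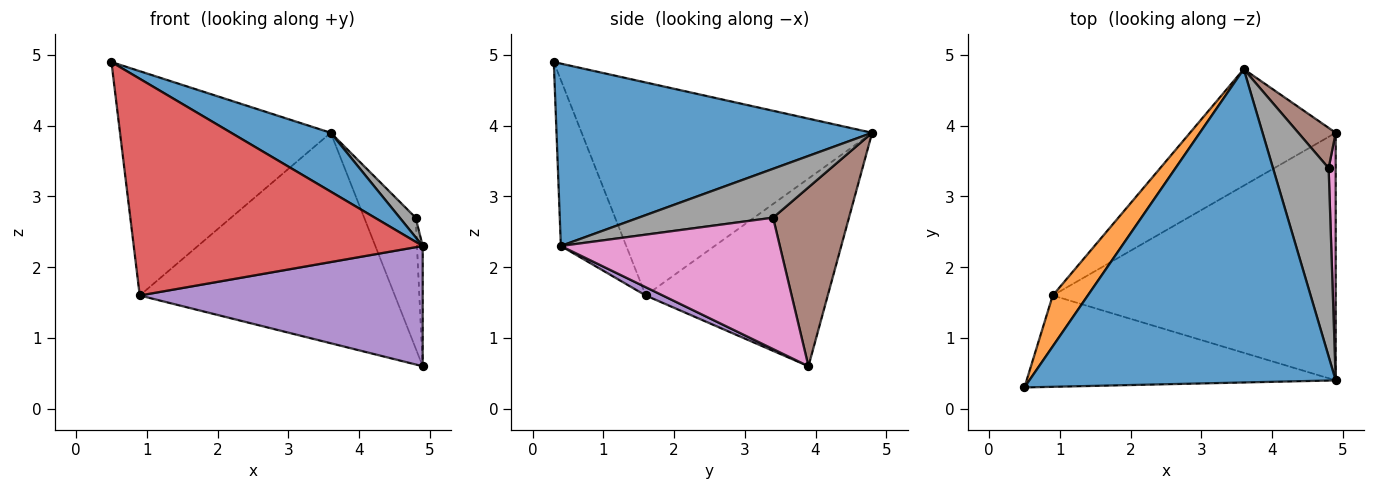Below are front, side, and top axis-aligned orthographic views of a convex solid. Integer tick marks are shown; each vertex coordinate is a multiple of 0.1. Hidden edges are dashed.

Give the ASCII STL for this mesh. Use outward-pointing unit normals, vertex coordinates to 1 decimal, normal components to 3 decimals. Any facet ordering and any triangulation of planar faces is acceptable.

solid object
 facet normal 0.505 -0.159 0.848
  outer loop
   vertex 4.9 0.4 2.3
   vertex 3.6 4.8 3.9
   vertex 0.5 0.3 4.9
  endloop
 endfacet
 facet normal -0.802 0.582 0.132
  outer loop
   vertex 0.9 1.6 1.6
   vertex 0.5 0.3 4.9
   vertex 3.6 4.8 3.9
  endloop
 endfacet
 facet normal -0.529 0.742 -0.411
  outer loop
   vertex 0.9 1.6 1.6
   vertex 3.6 4.8 3.9
   vertex 4.9 3.9 0.6
  endloop
 endfacet
 facet normal -0.204 -0.902 -0.380
  outer loop
   vertex 0.9 1.6 1.6
   vertex 4.9 0.4 2.3
   vertex 0.5 0.3 4.9
  endloop
 endfacet
 facet normal 0.026 -0.437 -0.899
  outer loop
   vertex 0.9 1.6 1.6
   vertex 4.9 3.9 0.6
   vertex 4.9 0.4 2.3
  endloop
 endfacet
 facet normal 0.816 0.553 0.170
  outer loop
   vertex 4.8 3.4 2.7
   vertex 4.9 3.9 0.6
   vertex 3.6 4.8 3.9
  endloop
 endfacet
 facet normal 0.998 0.026 0.054
  outer loop
   vertex 4.8 3.4 2.7
   vertex 4.9 0.4 2.3
   vertex 4.9 3.9 0.6
  endloop
 endfacet
 facet normal 0.658 -0.078 0.749
  outer loop
   vertex 4.8 3.4 2.7
   vertex 3.6 4.8 3.9
   vertex 4.9 0.4 2.3
  endloop
 endfacet
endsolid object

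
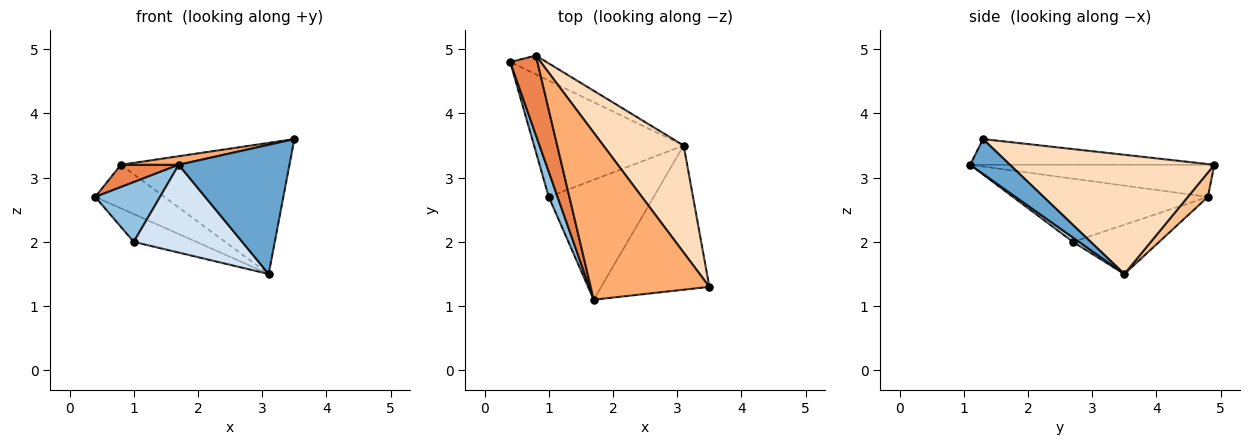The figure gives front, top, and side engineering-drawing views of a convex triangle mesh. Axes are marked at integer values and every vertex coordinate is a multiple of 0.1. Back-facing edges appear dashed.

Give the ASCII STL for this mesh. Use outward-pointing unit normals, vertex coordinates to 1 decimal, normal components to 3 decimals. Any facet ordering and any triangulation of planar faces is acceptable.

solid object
 facet normal 0.233 -0.649 -0.724
  outer loop
   vertex 3.1 3.5 1.5
   vertex 3.5 1.3 3.6
   vertex 1.7 1.1 3.2
  endloop
 endfacet
 facet normal -0.941 -0.313 0.132
  outer loop
   vertex 1.0 2.7 2.0
   vertex 1.7 1.1 3.2
   vertex 0.4 4.8 2.7
  endloop
 endfacet
 facet normal -0.305 0.222 -0.926
  outer loop
   vertex 1.0 2.7 2.0
   vertex 0.4 4.8 2.7
   vertex 3.1 3.5 1.5
  endloop
 endfacet
 facet normal 0.033 -0.590 -0.806
  outer loop
   vertex 1.0 2.7 2.0
   vertex 3.1 3.5 1.5
   vertex 1.7 1.1 3.2
  endloop
 endfacet
 facet normal -0.751 -0.178 0.636
  outer loop
   vertex 0.8 4.9 3.2
   vertex 0.4 4.8 2.7
   vertex 1.7 1.1 3.2
  endloop
 endfacet
 facet normal -0.211 -0.050 0.976
  outer loop
   vertex 0.8 4.9 3.2
   vertex 1.7 1.1 3.2
   vertex 3.5 1.3 3.6
  endloop
 endfacet
 facet normal 0.257 0.887 -0.383
  outer loop
   vertex 0.8 4.9 3.2
   vertex 3.1 3.5 1.5
   vertex 0.4 4.8 2.7
  endloop
 endfacet
 facet normal 0.685 0.565 0.461
  outer loop
   vertex 0.8 4.9 3.2
   vertex 3.5 1.3 3.6
   vertex 3.1 3.5 1.5
  endloop
 endfacet
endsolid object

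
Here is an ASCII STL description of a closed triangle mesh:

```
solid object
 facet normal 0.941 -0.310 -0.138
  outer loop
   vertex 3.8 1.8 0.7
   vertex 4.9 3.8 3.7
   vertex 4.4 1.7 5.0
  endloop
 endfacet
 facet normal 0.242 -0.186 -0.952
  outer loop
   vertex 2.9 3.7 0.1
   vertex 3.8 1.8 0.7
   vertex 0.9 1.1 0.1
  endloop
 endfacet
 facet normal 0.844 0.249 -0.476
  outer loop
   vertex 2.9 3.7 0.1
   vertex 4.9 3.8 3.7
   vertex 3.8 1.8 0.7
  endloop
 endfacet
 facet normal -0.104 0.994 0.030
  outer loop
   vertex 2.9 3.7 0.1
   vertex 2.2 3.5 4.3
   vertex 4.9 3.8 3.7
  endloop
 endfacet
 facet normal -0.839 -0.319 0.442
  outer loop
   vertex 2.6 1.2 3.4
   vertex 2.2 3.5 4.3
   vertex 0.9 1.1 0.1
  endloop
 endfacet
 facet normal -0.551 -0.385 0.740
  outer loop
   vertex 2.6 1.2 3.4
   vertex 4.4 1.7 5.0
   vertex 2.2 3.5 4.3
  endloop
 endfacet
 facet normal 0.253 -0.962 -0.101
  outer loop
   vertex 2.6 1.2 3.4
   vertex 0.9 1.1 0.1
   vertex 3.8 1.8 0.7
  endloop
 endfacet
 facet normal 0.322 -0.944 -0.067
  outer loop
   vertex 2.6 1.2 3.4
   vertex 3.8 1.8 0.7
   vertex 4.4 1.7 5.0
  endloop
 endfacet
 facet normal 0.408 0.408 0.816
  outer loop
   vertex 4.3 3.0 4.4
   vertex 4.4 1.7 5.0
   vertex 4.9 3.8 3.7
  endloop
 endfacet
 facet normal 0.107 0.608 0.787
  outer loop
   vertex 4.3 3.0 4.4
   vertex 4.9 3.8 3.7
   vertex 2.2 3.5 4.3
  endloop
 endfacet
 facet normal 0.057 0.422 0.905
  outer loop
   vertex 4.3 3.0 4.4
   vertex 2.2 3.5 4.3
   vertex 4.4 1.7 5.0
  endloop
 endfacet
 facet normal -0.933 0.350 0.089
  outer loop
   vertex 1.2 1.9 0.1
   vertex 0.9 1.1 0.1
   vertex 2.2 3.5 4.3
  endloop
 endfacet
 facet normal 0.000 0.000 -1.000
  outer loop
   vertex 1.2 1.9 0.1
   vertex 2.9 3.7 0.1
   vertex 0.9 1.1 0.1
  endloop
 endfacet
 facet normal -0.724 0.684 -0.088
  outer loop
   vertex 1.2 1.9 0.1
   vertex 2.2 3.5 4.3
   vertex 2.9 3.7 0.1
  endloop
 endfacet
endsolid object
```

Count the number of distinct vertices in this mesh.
9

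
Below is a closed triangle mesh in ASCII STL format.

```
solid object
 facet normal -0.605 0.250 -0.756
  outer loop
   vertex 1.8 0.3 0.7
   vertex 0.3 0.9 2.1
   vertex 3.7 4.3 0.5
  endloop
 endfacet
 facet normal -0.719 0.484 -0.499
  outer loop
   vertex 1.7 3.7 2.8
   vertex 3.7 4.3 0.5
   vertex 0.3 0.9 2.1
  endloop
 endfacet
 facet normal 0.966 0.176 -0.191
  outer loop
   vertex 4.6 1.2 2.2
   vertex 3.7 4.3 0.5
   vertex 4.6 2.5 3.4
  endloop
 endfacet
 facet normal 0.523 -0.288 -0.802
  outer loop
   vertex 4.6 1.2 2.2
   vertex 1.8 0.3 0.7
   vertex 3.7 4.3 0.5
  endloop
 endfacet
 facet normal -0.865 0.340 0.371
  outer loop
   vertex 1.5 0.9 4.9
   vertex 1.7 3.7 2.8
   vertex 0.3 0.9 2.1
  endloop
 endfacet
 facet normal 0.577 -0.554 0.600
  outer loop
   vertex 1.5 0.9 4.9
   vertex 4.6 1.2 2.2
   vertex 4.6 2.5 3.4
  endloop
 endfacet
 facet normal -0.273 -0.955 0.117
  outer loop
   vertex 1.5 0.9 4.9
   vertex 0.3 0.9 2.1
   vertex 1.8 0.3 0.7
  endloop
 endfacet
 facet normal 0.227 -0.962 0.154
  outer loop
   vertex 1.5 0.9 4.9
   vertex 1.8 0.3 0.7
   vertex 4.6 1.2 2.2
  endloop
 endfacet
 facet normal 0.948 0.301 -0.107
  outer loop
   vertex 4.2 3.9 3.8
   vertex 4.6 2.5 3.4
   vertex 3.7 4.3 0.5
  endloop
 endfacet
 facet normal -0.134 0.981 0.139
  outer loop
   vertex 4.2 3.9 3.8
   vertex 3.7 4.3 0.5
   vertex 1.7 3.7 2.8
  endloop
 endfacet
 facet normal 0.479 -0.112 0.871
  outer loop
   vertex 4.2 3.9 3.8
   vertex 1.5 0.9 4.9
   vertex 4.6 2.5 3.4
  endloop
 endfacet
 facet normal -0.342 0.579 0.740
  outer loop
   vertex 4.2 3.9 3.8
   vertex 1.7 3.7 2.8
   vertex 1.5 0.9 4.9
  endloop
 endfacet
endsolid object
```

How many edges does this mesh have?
18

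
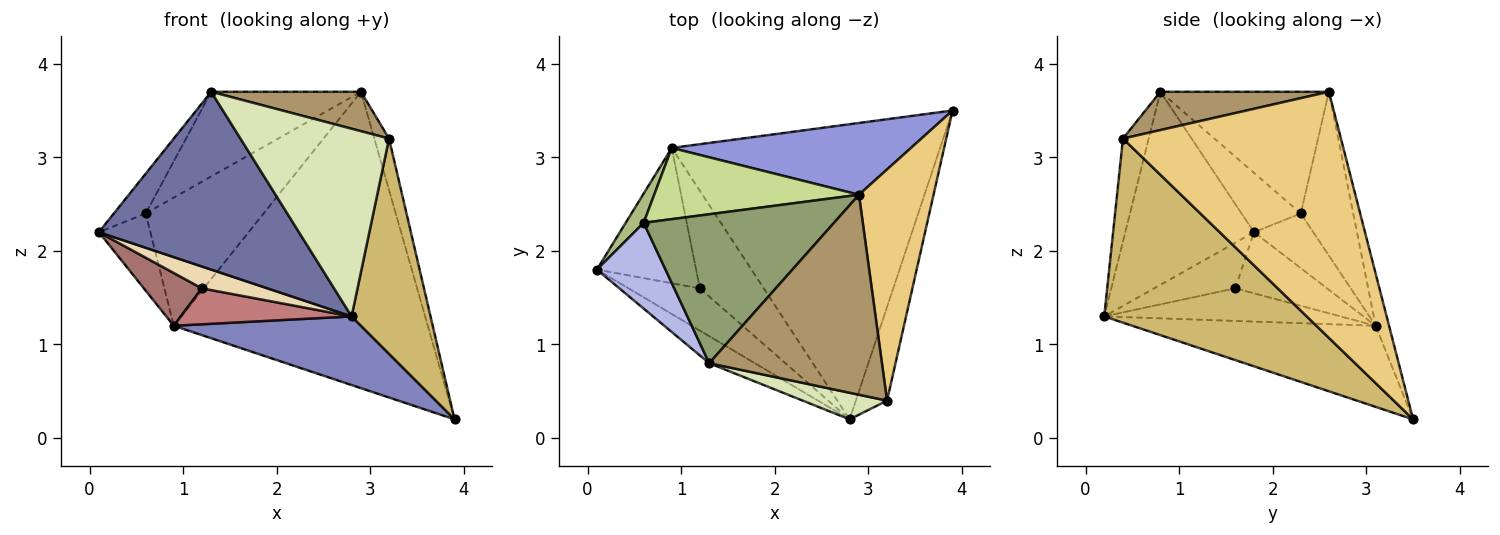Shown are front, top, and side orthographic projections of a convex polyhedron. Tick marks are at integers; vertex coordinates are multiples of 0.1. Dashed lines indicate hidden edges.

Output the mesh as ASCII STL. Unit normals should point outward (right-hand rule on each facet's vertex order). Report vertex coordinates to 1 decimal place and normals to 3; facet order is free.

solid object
 facet normal -0.537 -0.834 -0.127
  outer loop
   vertex 1.3 0.8 3.7
   vertex 0.1 1.8 2.2
   vertex 2.8 0.2 1.3
  endloop
 endfacet
 facet normal -0.282 -0.217 -0.934
  outer loop
   vertex 0.9 3.1 1.2
   vertex 3.9 3.5 0.2
   vertex 2.8 0.2 1.3
  endloop
 endfacet
 facet normal -0.051 0.971 0.235
  outer loop
   vertex 0.9 3.1 1.2
   vertex 2.9 2.6 3.7
   vertex 3.9 3.5 0.2
  endloop
 endfacet
 facet normal -0.617 0.331 0.714
  outer loop
   vertex 0.6 2.3 2.4
   vertex 0.1 1.8 2.2
   vertex 1.3 0.8 3.7
  endloop
 endfacet
 facet normal -0.486 0.432 0.760
  outer loop
   vertex 0.6 2.3 2.4
   vertex 1.3 0.8 3.7
   vertex 2.9 2.6 3.7
  endloop
 endfacet
 facet normal -0.733 0.636 0.241
  outer loop
   vertex 0.6 2.3 2.4
   vertex 0.9 3.1 1.2
   vertex 0.1 1.8 2.2
  endloop
 endfacet
 facet normal -0.362 0.815 0.453
  outer loop
   vertex 0.6 2.3 2.4
   vertex 2.9 2.6 3.7
   vertex 0.9 3.1 1.2
  endloop
 endfacet
 facet normal -0.169 -0.976 0.138
  outer loop
   vertex 3.2 0.4 3.2
   vertex 1.3 0.8 3.7
   vertex 2.8 0.2 1.3
  endloop
 endfacet
 facet normal 0.213 -0.189 0.959
  outer loop
   vertex 3.2 0.4 3.2
   vertex 2.9 2.6 3.7
   vertex 1.3 0.8 3.7
  endloop
 endfacet
 facet normal 0.920 -0.359 -0.156
  outer loop
   vertex 3.2 0.4 3.2
   vertex 2.8 0.2 1.3
   vertex 3.9 3.5 0.2
  endloop
 endfacet
 facet normal 0.955 0.064 0.289
  outer loop
   vertex 3.2 0.4 3.2
   vertex 3.9 3.5 0.2
   vertex 2.9 2.6 3.7
  endloop
 endfacet
 facet normal -0.494 -0.399 -0.773
  outer loop
   vertex 1.2 1.6 1.6
   vertex 2.8 0.2 1.3
   vertex 0.1 1.8 2.2
  endloop
 endfacet
 facet normal -0.498 -0.315 -0.808
  outer loop
   vertex 1.2 1.6 1.6
   vertex 0.1 1.8 2.2
   vertex 0.9 3.1 1.2
  endloop
 endfacet
 facet normal -0.432 -0.312 -0.846
  outer loop
   vertex 1.2 1.6 1.6
   vertex 0.9 3.1 1.2
   vertex 2.8 0.2 1.3
  endloop
 endfacet
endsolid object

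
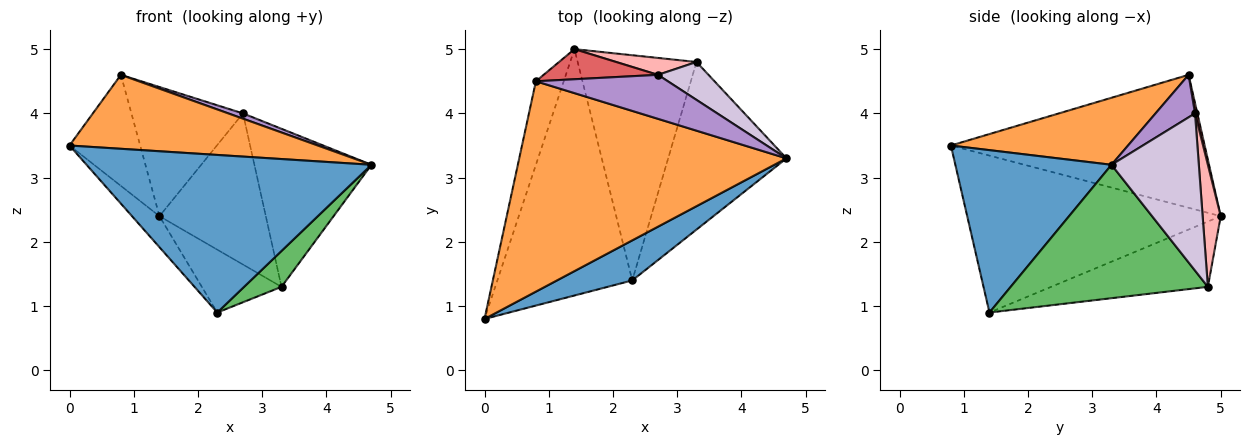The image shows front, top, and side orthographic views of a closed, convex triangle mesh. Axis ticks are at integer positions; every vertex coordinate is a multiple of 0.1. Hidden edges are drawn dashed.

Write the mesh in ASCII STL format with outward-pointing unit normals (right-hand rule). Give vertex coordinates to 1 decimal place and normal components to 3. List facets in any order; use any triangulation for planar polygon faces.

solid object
 facet normal 0.469 -0.856 0.218
  outer loop
   vertex 2.3 1.4 0.9
   vertex 4.7 3.3 3.2
   vertex 0.0 0.8 3.5
  endloop
 endfacet
 facet normal -0.756 0.082 -0.650
  outer loop
   vertex 2.3 1.4 0.9
   vertex 0.0 0.8 3.5
   vertex 1.4 5.0 2.4
  endloop
 endfacet
 facet normal 0.230 -0.323 0.918
  outer loop
   vertex 0.8 4.5 4.6
   vertex 0.0 0.8 3.5
   vertex 4.7 3.3 3.2
  endloop
 endfacet
 facet normal -0.944 0.263 -0.198
  outer loop
   vertex 0.8 4.5 4.6
   vertex 1.4 5.0 2.4
   vertex 0.0 0.8 3.5
  endloop
 endfacet
 facet normal 0.741 -0.141 -0.657
  outer loop
   vertex 3.3 4.8 1.3
   vertex 4.7 3.3 3.2
   vertex 2.3 1.4 0.9
  endloop
 endfacet
 facet normal -0.468 0.238 -0.851
  outer loop
   vertex 3.3 4.8 1.3
   vertex 2.3 1.4 0.9
   vertex 1.4 5.0 2.4
  endloop
 endfacet
 facet normal 0.020 0.974 0.227
  outer loop
   vertex 2.7 4.6 4.0
   vertex 1.4 5.0 2.4
   vertex 0.8 4.5 4.6
  endloop
 endfacet
 facet normal 0.167 0.980 0.110
  outer loop
   vertex 2.7 4.6 4.0
   vertex 3.3 4.8 1.3
   vertex 1.4 5.0 2.4
  endloop
 endfacet
 facet normal 0.305 -0.113 0.946
  outer loop
   vertex 2.7 4.6 4.0
   vertex 0.8 4.5 4.6
   vertex 4.7 3.3 3.2
  endloop
 endfacet
 facet normal 0.587 0.787 0.189
  outer loop
   vertex 2.7 4.6 4.0
   vertex 4.7 3.3 3.2
   vertex 3.3 4.8 1.3
  endloop
 endfacet
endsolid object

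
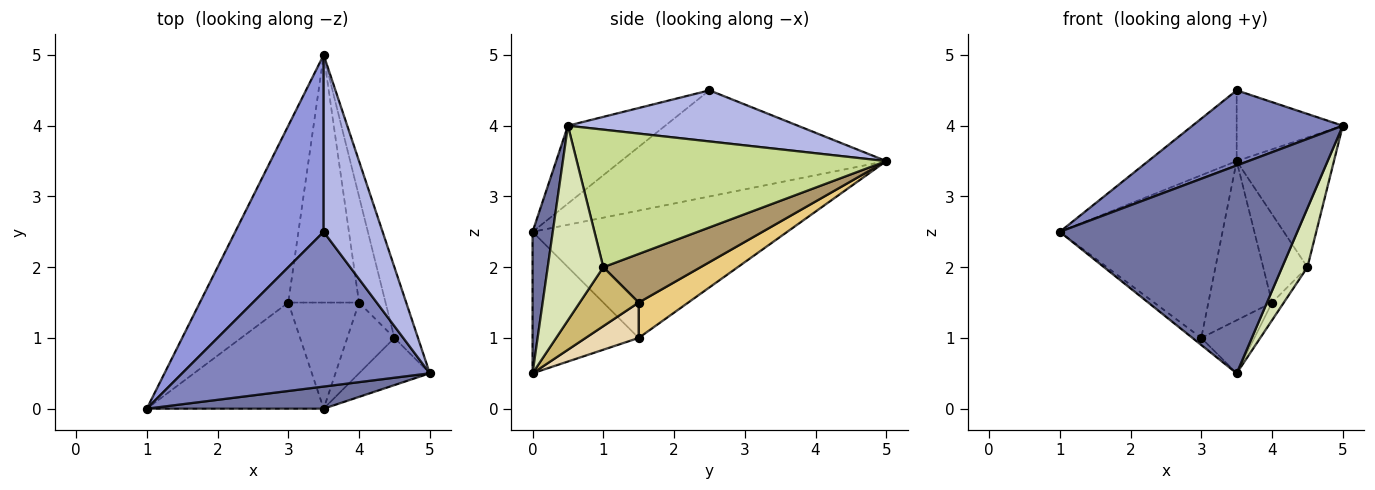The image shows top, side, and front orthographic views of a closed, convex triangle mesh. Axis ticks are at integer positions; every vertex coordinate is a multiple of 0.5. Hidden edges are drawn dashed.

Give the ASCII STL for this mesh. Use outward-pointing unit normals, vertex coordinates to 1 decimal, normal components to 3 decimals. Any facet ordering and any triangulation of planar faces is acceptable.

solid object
 facet normal 0.084 -0.991 0.105
  outer loop
   vertex 3.5 0.0 0.5
   vertex 5.0 0.5 4.0
   vertex 1.0 0.0 2.5
  endloop
 endfacet
 facet normal -0.272 -0.420 0.866
  outer loop
   vertex 3.5 2.5 4.5
   vertex 1.0 0.0 2.5
   vertex 5.0 0.5 4.0
  endloop
 endfacet
 facet normal -0.744 0.248 0.620
  outer loop
   vertex 3.5 2.5 4.5
   vertex 3.5 5.0 3.5
   vertex 1.0 0.0 2.5
  endloop
 endfacet
 facet normal 0.627 0.289 0.723
  outer loop
   vertex 3.5 2.5 4.5
   vertex 5.0 0.5 4.0
   vertex 3.5 5.0 3.5
  endloop
 endfacet
 facet normal -0.727 0.465 -0.505
  outer loop
   vertex 3.0 1.5 1.0
   vertex 1.0 0.0 2.5
   vertex 3.5 5.0 3.5
  endloop
 endfacet
 facet normal -0.624 0.052 -0.780
  outer loop
   vertex 3.0 1.5 1.0
   vertex 3.5 0.0 0.5
   vertex 1.0 0.0 2.5
  endloop
 endfacet
 facet normal 0.941 0.296 -0.161
  outer loop
   vertex 4.5 1.0 2.0
   vertex 3.5 5.0 3.5
   vertex 5.0 0.5 4.0
  endloop
 endfacet
 facet normal 0.864 -0.393 -0.314
  outer loop
   vertex 4.5 1.0 2.0
   vertex 5.0 0.5 4.0
   vertex 3.5 0.0 0.5
  endloop
 endfacet
 facet normal 0.815 0.371 -0.445
  outer loop
   vertex 4.0 1.5 1.5
   vertex 3.5 5.0 3.5
   vertex 4.5 1.0 2.0
  endloop
 endfacet
 facet normal 0.772 0.154 -0.617
  outer loop
   vertex 4.0 1.5 1.5
   vertex 4.5 1.0 2.0
   vertex 3.5 0.0 0.5
  endloop
 endfacet
 facet normal 0.388 0.498 -0.775
  outer loop
   vertex 4.0 1.5 1.5
   vertex 3.0 1.5 1.0
   vertex 3.5 5.0 3.5
  endloop
 endfacet
 facet normal 0.408 0.408 -0.816
  outer loop
   vertex 4.0 1.5 1.5
   vertex 3.5 0.0 0.5
   vertex 3.0 1.5 1.0
  endloop
 endfacet
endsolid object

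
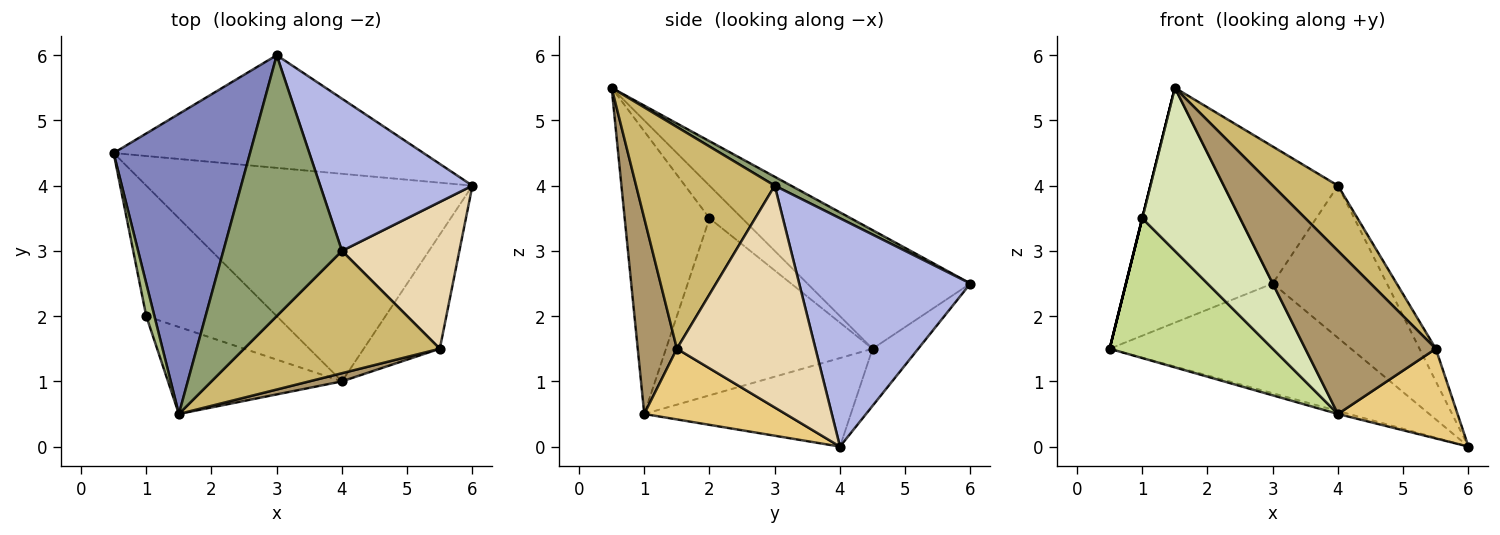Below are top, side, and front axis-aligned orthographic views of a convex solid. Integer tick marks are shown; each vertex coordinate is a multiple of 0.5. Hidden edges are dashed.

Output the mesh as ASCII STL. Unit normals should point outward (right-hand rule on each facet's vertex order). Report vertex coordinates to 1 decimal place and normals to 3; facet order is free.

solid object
 facet normal -0.131 0.692 -0.710
  outer loop
   vertex 3.0 6.0 2.5
   vertex 6.0 4.0 0.0
   vertex 0.5 4.5 1.5
  endloop
 endfacet
 facet normal -0.565 0.509 0.650
  outer loop
   vertex 3.0 6.0 2.5
   vertex 0.5 4.5 1.5
   vertex 1.5 0.5 5.5
  endloop
 endfacet
 facet normal -0.262 0.014 -0.965
  outer loop
   vertex 4.0 1.0 0.5
   vertex 0.5 4.5 1.5
   vertex 6.0 4.0 0.0
  endloop
 endfacet
 facet normal 0.728 0.485 0.485
  outer loop
   vertex 4.0 3.0 4.0
   vertex 6.0 4.0 0.0
   vertex 3.0 6.0 2.5
  endloop
 endfacet
 facet normal 0.066 0.464 0.883
  outer loop
   vertex 4.0 3.0 4.0
   vertex 3.0 6.0 2.5
   vertex 1.5 0.5 5.5
  endloop
 endfacet
 facet normal -0.970 0.000 0.243
  outer loop
   vertex 1.0 2.0 3.5
   vertex 1.5 0.5 5.5
   vertex 0.5 4.5 1.5
  endloop
 endfacet
 facet normal -0.679 -0.536 -0.501
  outer loop
   vertex 1.0 2.0 3.5
   vertex 0.5 4.5 1.5
   vertex 4.0 1.0 0.5
  endloop
 endfacet
 facet normal -0.607 -0.701 -0.374
  outer loop
   vertex 1.0 2.0 3.5
   vertex 4.0 1.0 0.5
   vertex 1.5 0.5 5.5
  endloop
 endfacet
 facet normal 0.287 -0.957 0.048
  outer loop
   vertex 5.5 1.5 1.5
   vertex 1.5 0.5 5.5
   vertex 4.0 1.0 0.5
  endloop
 endfacet
 facet normal 0.707 -0.333 0.624
  outer loop
   vertex 5.5 1.5 1.5
   vertex 4.0 3.0 4.0
   vertex 1.5 0.5 5.5
  endloop
 endfacet
 facet normal 0.590 -0.499 -0.635
  outer loop
   vertex 5.5 1.5 1.5
   vertex 4.0 1.0 0.5
   vertex 6.0 4.0 0.0
  endloop
 endfacet
 facet normal 0.879 0.103 0.465
  outer loop
   vertex 5.5 1.5 1.5
   vertex 6.0 4.0 0.0
   vertex 4.0 3.0 4.0
  endloop
 endfacet
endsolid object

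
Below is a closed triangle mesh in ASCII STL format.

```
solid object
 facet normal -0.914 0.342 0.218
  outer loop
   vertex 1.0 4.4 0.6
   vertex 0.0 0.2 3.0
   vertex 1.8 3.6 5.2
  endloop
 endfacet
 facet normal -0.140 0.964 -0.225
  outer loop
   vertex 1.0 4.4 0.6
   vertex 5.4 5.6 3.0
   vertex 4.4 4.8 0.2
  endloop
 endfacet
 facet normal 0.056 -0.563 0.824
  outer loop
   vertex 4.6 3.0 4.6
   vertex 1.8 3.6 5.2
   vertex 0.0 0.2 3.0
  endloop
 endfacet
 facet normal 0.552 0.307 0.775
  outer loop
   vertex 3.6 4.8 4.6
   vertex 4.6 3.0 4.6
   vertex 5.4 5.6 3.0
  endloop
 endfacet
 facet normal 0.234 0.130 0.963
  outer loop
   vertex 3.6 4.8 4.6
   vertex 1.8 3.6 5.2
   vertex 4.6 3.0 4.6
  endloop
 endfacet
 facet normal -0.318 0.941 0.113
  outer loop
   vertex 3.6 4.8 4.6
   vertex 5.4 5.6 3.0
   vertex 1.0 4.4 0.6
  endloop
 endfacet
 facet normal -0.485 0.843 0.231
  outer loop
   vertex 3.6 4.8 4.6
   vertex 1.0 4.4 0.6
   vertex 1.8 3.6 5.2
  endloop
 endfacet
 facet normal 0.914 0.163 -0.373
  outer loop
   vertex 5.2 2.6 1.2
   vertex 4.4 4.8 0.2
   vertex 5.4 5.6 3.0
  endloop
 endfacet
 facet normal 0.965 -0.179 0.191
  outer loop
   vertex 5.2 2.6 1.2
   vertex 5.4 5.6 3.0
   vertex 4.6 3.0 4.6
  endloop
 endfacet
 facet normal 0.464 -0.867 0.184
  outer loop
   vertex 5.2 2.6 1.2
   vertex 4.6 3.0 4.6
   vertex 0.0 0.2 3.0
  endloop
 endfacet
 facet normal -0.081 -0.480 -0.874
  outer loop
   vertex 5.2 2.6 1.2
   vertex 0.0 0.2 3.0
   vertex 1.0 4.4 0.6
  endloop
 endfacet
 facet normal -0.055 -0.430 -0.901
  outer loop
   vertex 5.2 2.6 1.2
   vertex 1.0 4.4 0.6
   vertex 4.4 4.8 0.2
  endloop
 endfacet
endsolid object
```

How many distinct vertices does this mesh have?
8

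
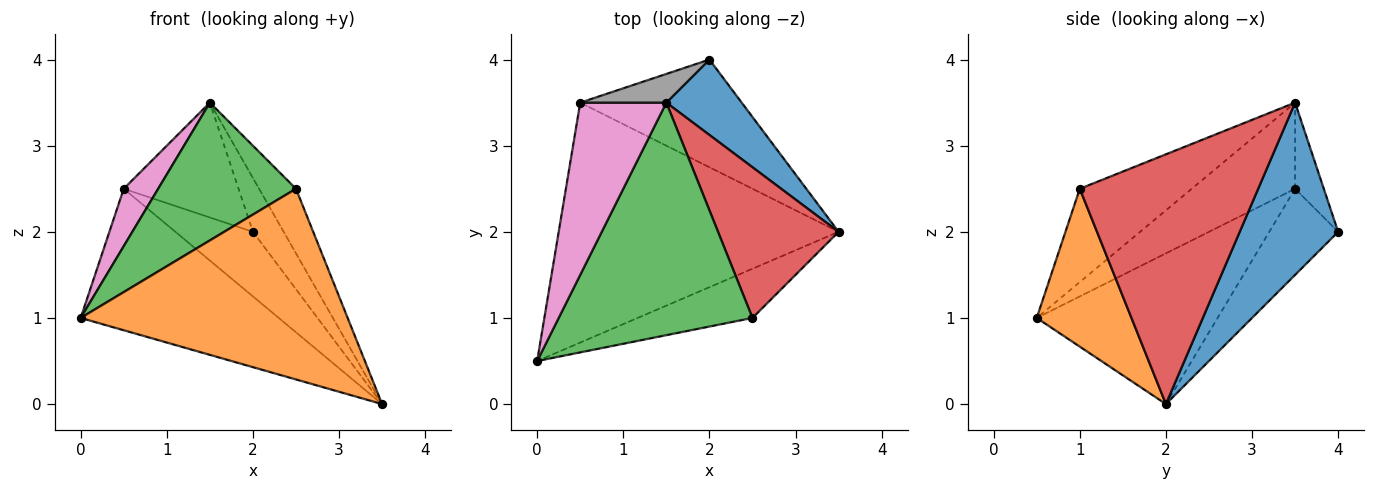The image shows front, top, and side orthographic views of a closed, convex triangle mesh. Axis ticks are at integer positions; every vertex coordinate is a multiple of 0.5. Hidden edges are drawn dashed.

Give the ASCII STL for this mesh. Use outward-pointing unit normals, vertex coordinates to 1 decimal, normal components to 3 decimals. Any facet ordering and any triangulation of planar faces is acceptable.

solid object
 facet normal 0.881 0.275 0.385
  outer loop
   vertex 1.5 3.5 3.5
   vertex 3.5 2.0 0.0
   vertex 2.0 4.0 2.0
  endloop
 endfacet
 facet normal 0.325 -0.916 -0.236
  outer loop
   vertex 2.5 1.0 2.5
   vertex 0.0 0.5 1.0
   vertex 3.5 2.0 0.0
  endloop
 endfacet
 facet normal -0.383 -0.471 0.795
  outer loop
   vertex 2.5 1.0 2.5
   vertex 1.5 3.5 3.5
   vertex 0.0 0.5 1.0
  endloop
 endfacet
 facet normal 0.885 0.183 0.427
  outer loop
   vertex 2.5 1.0 2.5
   vertex 3.5 2.0 0.0
   vertex 1.5 3.5 3.5
  endloop
 endfacet
 facet normal -0.421 0.461 -0.781
  outer loop
   vertex 0.5 3.5 2.5
   vertex 3.5 2.0 0.0
   vertex 0.0 0.5 1.0
  endloop
 endfacet
 facet normal -0.416 0.468 -0.780
  outer loop
   vertex 0.5 3.5 2.5
   vertex 2.0 4.0 2.0
   vertex 3.5 2.0 0.0
  endloop
 endfacet
 facet normal -0.688 -0.229 0.688
  outer loop
   vertex 0.5 3.5 2.5
   vertex 0.0 0.5 1.0
   vertex 1.5 3.5 3.5
  endloop
 endfacet
 facet normal -0.236 0.943 0.236
  outer loop
   vertex 0.5 3.5 2.5
   vertex 1.5 3.5 3.5
   vertex 2.0 4.0 2.0
  endloop
 endfacet
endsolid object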